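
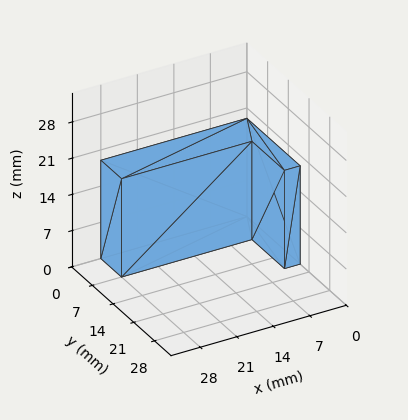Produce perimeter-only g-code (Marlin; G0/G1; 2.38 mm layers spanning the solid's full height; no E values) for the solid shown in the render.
Reading the render: the shape is an L-shaped prism: outer 28 × 18 mm, arm thicknesses ≈ 7 mm (horizontal) and 3 mm (vertical), extruded 19 mm in z (dimensions read to the nearest mm from the axis ticks). For the g-code, the solid's height is divided into equal slices at the stated Δz and each level perimeter traced with G1 moves after a G0 lift.

; perimeter-only toolpath
G21 ; units = mm
G90 ; absolute positioning
G28 ; home
; layer 1
G0 Z2.38
G0 X0.00 Y0.00
G1 X28.00 Y0.00
G1 X28.00 Y7.00
G1 X3.00 Y7.00
G1 X3.00 Y18.00
G1 X0.00 Y18.00
G1 X0.00 Y0.00
; layer 2
G0 Z4.75
G0 X0.00 Y0.00
G1 X28.00 Y0.00
G1 X28.00 Y7.00
G1 X3.00 Y7.00
G1 X3.00 Y18.00
G1 X0.00 Y18.00
G1 X0.00 Y0.00
; layer 3
G0 Z7.12
G0 X0.00 Y0.00
G1 X28.00 Y0.00
G1 X28.00 Y7.00
G1 X3.00 Y7.00
G1 X3.00 Y18.00
G1 X0.00 Y18.00
G1 X0.00 Y0.00
; layer 4
G0 Z9.50
G0 X0.00 Y0.00
G1 X28.00 Y0.00
G1 X28.00 Y7.00
G1 X3.00 Y7.00
G1 X3.00 Y18.00
G1 X0.00 Y18.00
G1 X0.00 Y0.00
; layer 5
G0 Z11.88
G0 X0.00 Y0.00
G1 X28.00 Y0.00
G1 X28.00 Y7.00
G1 X3.00 Y7.00
G1 X3.00 Y18.00
G1 X0.00 Y18.00
G1 X0.00 Y0.00
; layer 6
G0 Z14.25
G0 X0.00 Y0.00
G1 X28.00 Y0.00
G1 X28.00 Y7.00
G1 X3.00 Y7.00
G1 X3.00 Y18.00
G1 X0.00 Y18.00
G1 X0.00 Y0.00
; layer 7
G0 Z16.62
G0 X0.00 Y0.00
G1 X28.00 Y0.00
G1 X28.00 Y7.00
G1 X3.00 Y7.00
G1 X3.00 Y18.00
G1 X0.00 Y18.00
G1 X0.00 Y0.00
; layer 8
G0 Z19.00
G0 X0.00 Y0.00
G1 X28.00 Y0.00
G1 X28.00 Y7.00
G1 X3.00 Y7.00
G1 X3.00 Y18.00
G1 X0.00 Y18.00
G1 X0.00 Y0.00
M2 ; end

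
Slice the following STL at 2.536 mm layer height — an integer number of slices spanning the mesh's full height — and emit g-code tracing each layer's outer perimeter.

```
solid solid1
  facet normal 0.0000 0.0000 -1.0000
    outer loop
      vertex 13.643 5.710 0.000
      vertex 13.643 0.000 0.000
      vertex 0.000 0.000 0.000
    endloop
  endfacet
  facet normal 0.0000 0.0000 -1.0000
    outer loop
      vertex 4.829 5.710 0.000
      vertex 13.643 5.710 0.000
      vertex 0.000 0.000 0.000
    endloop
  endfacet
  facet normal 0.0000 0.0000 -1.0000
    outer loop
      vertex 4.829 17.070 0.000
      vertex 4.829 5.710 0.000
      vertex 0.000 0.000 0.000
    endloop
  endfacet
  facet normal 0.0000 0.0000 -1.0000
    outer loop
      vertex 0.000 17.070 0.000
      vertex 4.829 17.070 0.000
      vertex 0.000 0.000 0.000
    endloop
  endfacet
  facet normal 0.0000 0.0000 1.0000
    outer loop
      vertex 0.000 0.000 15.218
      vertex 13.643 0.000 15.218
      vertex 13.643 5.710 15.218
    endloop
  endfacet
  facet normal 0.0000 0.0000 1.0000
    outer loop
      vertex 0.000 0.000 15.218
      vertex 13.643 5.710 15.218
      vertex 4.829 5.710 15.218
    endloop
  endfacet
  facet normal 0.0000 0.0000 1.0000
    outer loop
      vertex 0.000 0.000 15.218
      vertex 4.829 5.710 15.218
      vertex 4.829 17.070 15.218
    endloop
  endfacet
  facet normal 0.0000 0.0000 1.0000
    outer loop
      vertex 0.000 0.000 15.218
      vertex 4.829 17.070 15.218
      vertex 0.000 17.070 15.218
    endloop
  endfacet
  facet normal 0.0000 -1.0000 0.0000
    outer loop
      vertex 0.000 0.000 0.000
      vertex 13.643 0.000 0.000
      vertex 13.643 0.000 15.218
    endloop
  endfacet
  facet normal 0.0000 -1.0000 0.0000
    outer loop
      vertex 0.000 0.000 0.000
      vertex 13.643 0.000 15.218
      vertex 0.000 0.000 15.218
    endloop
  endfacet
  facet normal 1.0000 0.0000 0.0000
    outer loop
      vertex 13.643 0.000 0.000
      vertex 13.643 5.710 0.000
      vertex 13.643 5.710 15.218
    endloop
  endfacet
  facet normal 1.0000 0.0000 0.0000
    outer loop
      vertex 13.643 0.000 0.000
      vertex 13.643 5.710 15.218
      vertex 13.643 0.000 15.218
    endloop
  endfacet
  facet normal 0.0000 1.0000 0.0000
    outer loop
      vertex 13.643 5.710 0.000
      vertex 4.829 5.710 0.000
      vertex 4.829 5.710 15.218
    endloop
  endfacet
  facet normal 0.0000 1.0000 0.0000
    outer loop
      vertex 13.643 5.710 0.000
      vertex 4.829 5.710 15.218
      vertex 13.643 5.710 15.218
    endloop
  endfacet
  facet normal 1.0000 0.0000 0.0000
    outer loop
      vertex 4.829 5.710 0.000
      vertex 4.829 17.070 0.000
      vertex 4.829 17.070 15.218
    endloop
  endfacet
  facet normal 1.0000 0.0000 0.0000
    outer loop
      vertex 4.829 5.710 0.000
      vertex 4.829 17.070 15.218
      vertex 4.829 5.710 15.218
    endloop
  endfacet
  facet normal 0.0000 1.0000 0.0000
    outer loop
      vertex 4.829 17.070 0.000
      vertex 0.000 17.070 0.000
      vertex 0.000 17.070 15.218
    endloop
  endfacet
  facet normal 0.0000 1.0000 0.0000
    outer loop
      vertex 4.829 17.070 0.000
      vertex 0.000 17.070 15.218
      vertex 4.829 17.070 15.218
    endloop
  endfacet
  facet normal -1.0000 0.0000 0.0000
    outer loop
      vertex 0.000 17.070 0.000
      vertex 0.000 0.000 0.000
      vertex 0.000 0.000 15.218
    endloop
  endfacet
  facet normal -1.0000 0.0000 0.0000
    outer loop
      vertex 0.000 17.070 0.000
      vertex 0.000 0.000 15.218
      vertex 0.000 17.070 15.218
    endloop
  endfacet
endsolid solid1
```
; perimeter-only toolpath
G21 ; units = mm
G90 ; absolute positioning
G28 ; home
; layer 1
G0 Z2.536
G0 X0.000 Y0.000
G1 X13.643 Y0.000
G1 X13.643 Y5.710
G1 X4.829 Y5.710
G1 X4.829 Y17.070
G1 X0.000 Y17.070
G1 X0.000 Y0.000
; layer 2
G0 Z5.073
G0 X0.000 Y0.000
G1 X13.643 Y0.000
G1 X13.643 Y5.710
G1 X4.829 Y5.710
G1 X4.829 Y17.070
G1 X0.000 Y17.070
G1 X0.000 Y0.000
; layer 3
G0 Z7.609
G0 X0.000 Y0.000
G1 X13.643 Y0.000
G1 X13.643 Y5.710
G1 X4.829 Y5.710
G1 X4.829 Y17.070
G1 X0.000 Y17.070
G1 X0.000 Y0.000
; layer 4
G0 Z10.145
G0 X0.000 Y0.000
G1 X13.643 Y0.000
G1 X13.643 Y5.710
G1 X4.829 Y5.710
G1 X4.829 Y17.070
G1 X0.000 Y17.070
G1 X0.000 Y0.000
; layer 5
G0 Z12.682
G0 X0.000 Y0.000
G1 X13.643 Y0.000
G1 X13.643 Y5.710
G1 X4.829 Y5.710
G1 X4.829 Y17.070
G1 X0.000 Y17.070
G1 X0.000 Y0.000
; layer 6
G0 Z15.218
G0 X0.000 Y0.000
G1 X13.643 Y0.000
G1 X13.643 Y5.710
G1 X4.829 Y5.710
G1 X4.829 Y17.070
G1 X0.000 Y17.070
G1 X0.000 Y0.000
M2 ; end

The solid is an L-shaped prism: outer 13.6 × 17.1 mm, arm thicknesses ≈ 5.71 mm (horizontal) and 4.83 mm (vertical), extruded 15.2 mm in z. Slicing at Δz = 2.536 mm — 6 equal slices spanning the solid's height, so layer i sits at z = i·h/6 — gives 6 non-empty perimeters. Each is a 6-segment closed polygon; G0 lifts to the layer z and rapids to the start vertex, then G1 traces the edges.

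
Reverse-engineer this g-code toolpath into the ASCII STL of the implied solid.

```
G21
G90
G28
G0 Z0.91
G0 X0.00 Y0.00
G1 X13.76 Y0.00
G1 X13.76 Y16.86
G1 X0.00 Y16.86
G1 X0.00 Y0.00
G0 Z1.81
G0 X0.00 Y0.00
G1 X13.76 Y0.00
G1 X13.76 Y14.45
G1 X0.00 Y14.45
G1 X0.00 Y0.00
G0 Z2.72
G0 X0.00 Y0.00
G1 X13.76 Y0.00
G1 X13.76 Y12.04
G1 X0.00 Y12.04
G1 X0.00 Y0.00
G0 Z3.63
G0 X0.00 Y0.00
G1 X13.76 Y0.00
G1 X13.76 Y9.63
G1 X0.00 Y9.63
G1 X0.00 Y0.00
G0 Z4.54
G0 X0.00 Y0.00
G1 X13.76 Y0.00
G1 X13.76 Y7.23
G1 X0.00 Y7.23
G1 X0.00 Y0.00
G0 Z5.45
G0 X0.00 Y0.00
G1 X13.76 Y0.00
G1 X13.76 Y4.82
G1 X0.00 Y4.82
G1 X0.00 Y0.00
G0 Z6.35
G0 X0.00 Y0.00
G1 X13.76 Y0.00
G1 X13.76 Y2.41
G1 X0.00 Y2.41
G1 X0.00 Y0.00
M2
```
solid part
  facet normal 0.0000 0.0000 -1.0000
    outer loop
      vertex 13.76 19.27 0.00
      vertex 13.76 0.00 0.00
      vertex 0.00 0.00 0.00
    endloop
  endfacet
  facet normal 0.0000 0.0000 -1.0000
    outer loop
      vertex 0.00 19.27 0.00
      vertex 13.76 19.27 0.00
      vertex 0.00 0.00 0.00
    endloop
  endfacet
  facet normal 0.0000 -1.0000 0.0000
    outer loop
      vertex 0.00 0.00 0.00
      vertex 13.76 0.00 0.00
      vertex 13.76 0.00 7.26
    endloop
  endfacet
  facet normal 0.0000 -1.0000 0.0000
    outer loop
      vertex 0.00 0.00 0.00
      vertex 13.76 0.00 7.26
      vertex 0.00 0.00 7.26
    endloop
  endfacet
  facet normal 0.0000 0.3526 0.9358
    outer loop
      vertex 0.00 0.00 7.26
      vertex 13.76 0.00 7.26
      vertex 13.76 19.27 0.00
    endloop
  endfacet
  facet normal 0.0000 0.3526 0.9358
    outer loop
      vertex 0.00 0.00 7.26
      vertex 13.76 19.27 0.00
      vertex 0.00 19.27 0.00
    endloop
  endfacet
  facet normal -1.0000 0.0000 0.0000
    outer loop
      vertex 0.00 0.00 7.26
      vertex 0.00 19.27 0.00
      vertex 0.00 0.00 0.00
    endloop
  endfacet
  facet normal 1.0000 0.0000 0.0000
    outer loop
      vertex 13.76 0.00 0.00
      vertex 13.76 19.27 0.00
      vertex 13.76 0.00 7.26
    endloop
  endfacet
endsolid part

The G0 Z moves step by Δz≈0.91 mm. The G1 loops shrink linearly with z, so the solid tapers from its base footprint up to z≈7.26. Closing with a flat bottom cap and the tapered top and triangulating gives 8 facets — a wedge (ramp): 13.8 × 19.3 mm base, rising to 7.26 mm along the y=0 edge and sloping linearly to z=0 at y=19.3.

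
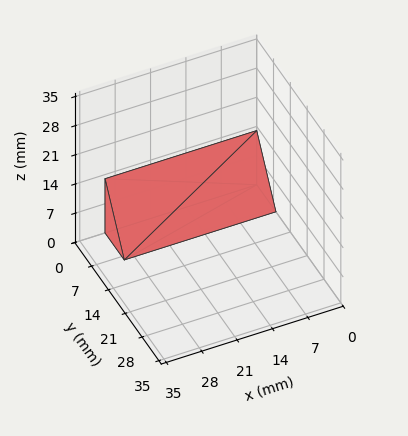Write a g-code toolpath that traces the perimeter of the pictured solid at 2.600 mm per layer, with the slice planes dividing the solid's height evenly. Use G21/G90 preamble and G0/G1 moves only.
Reading the render: the shape is a wedge (ramp): 30 × 8 mm base, rising to 13 mm along the y=0 edge and sloping linearly to z=0 at y=8 (dimensions read to the nearest mm from the axis ticks). For the g-code, the solid's height is divided into equal slices at the stated Δz and each level perimeter traced with G1 moves after a G0 lift.

; perimeter-only toolpath
G21 ; units = mm
G90 ; absolute positioning
G28 ; home
; layer 1
G0 Z2.600
G0 X0.000 Y0.000
G1 X30.000 Y0.000
G1 X30.000 Y6.400
G1 X0.000 Y6.400
G1 X0.000 Y0.000
; layer 2
G0 Z5.200
G0 X0.000 Y0.000
G1 X30.000 Y0.000
G1 X30.000 Y4.800
G1 X0.000 Y4.800
G1 X0.000 Y0.000
; layer 3
G0 Z7.800
G0 X0.000 Y0.000
G1 X30.000 Y0.000
G1 X30.000 Y3.200
G1 X0.000 Y3.200
G1 X0.000 Y0.000
; layer 4
G0 Z10.400
G0 X0.000 Y0.000
G1 X30.000 Y0.000
G1 X30.000 Y1.600
G1 X0.000 Y1.600
G1 X0.000 Y0.000
M2 ; end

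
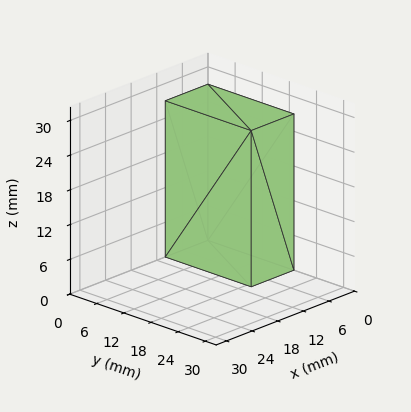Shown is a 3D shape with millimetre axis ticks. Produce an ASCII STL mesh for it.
Reading the render: the shape is a rectangular box, roughly 10 × 19 mm footprint and 27 mm tall (dimensions read to the nearest mm from the axis ticks). For the STL, each face is triangulated and given an outward normal.

solid part
  facet normal 0.0000 0.0000 -1.0000
    outer loop
      vertex 10.000 19.000 0.000
      vertex 10.000 0.000 0.000
      vertex 0.000 0.000 0.000
    endloop
  endfacet
  facet normal 0.0000 0.0000 -1.0000
    outer loop
      vertex 0.000 19.000 0.000
      vertex 10.000 19.000 0.000
      vertex 0.000 0.000 0.000
    endloop
  endfacet
  facet normal 0.0000 0.0000 1.0000
    outer loop
      vertex 0.000 0.000 27.000
      vertex 10.000 0.000 27.000
      vertex 10.000 19.000 27.000
    endloop
  endfacet
  facet normal 0.0000 0.0000 1.0000
    outer loop
      vertex 0.000 0.000 27.000
      vertex 10.000 19.000 27.000
      vertex 0.000 19.000 27.000
    endloop
  endfacet
  facet normal 0.0000 -1.0000 0.0000
    outer loop
      vertex 0.000 0.000 0.000
      vertex 10.000 0.000 0.000
      vertex 10.000 0.000 27.000
    endloop
  endfacet
  facet normal 0.0000 -1.0000 0.0000
    outer loop
      vertex 0.000 0.000 0.000
      vertex 10.000 0.000 27.000
      vertex 0.000 0.000 27.000
    endloop
  endfacet
  facet normal 0.0000 1.0000 0.0000
    outer loop
      vertex 10.000 19.000 27.000
      vertex 10.000 19.000 0.000
      vertex 0.000 19.000 0.000
    endloop
  endfacet
  facet normal 0.0000 1.0000 0.0000
    outer loop
      vertex 0.000 19.000 27.000
      vertex 10.000 19.000 27.000
      vertex 0.000 19.000 0.000
    endloop
  endfacet
  facet normal -1.0000 0.0000 0.0000
    outer loop
      vertex 0.000 19.000 27.000
      vertex 0.000 19.000 0.000
      vertex 0.000 0.000 0.000
    endloop
  endfacet
  facet normal -1.0000 0.0000 0.0000
    outer loop
      vertex 0.000 0.000 27.000
      vertex 0.000 19.000 27.000
      vertex 0.000 0.000 0.000
    endloop
  endfacet
  facet normal 1.0000 0.0000 0.0000
    outer loop
      vertex 10.000 0.000 0.000
      vertex 10.000 19.000 0.000
      vertex 10.000 19.000 27.000
    endloop
  endfacet
  facet normal 1.0000 0.0000 0.0000
    outer loop
      vertex 10.000 0.000 0.000
      vertex 10.000 19.000 27.000
      vertex 10.000 0.000 27.000
    endloop
  endfacet
endsolid part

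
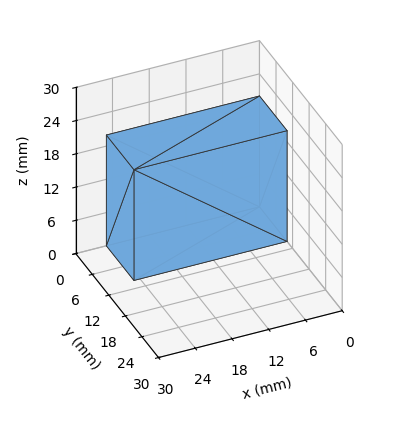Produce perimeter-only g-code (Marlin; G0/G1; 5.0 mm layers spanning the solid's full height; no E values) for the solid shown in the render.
Reading the render: the shape is a rectangular box, roughly 25 × 10 mm footprint and 20 mm tall (dimensions read to the nearest mm from the axis ticks). For the g-code, the solid's height is divided into equal slices at the stated Δz and each level perimeter traced with G1 moves after a G0 lift.

; perimeter-only toolpath
G21 ; units = mm
G90 ; absolute positioning
G28 ; home
; layer 1
G0 Z5.0
G0 X0.0 Y0.0
G1 X25.0 Y0.0
G1 X25.0 Y10.0
G1 X0.0 Y10.0
G1 X0.0 Y0.0
; layer 2
G0 Z10.0
G0 X0.0 Y0.0
G1 X25.0 Y0.0
G1 X25.0 Y10.0
G1 X0.0 Y10.0
G1 X0.0 Y0.0
; layer 3
G0 Z15.0
G0 X0.0 Y0.0
G1 X25.0 Y0.0
G1 X25.0 Y10.0
G1 X0.0 Y10.0
G1 X0.0 Y0.0
; layer 4
G0 Z20.0
G0 X0.0 Y0.0
G1 X25.0 Y0.0
G1 X25.0 Y10.0
G1 X0.0 Y10.0
G1 X0.0 Y0.0
M2 ; end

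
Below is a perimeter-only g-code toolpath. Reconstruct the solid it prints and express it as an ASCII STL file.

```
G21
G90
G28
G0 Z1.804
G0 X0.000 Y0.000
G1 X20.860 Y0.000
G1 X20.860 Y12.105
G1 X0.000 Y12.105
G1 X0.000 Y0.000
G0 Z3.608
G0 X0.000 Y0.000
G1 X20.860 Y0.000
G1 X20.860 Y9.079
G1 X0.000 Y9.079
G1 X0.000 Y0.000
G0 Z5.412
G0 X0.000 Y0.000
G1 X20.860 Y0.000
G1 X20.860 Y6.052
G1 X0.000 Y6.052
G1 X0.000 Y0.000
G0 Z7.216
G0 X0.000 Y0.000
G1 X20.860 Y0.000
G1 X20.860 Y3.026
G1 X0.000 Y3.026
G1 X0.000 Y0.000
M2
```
solid part
  facet normal 0.0000 0.0000 -1.0000
    outer loop
      vertex 20.860 15.131 0.000
      vertex 20.860 0.000 0.000
      vertex 0.000 0.000 0.000
    endloop
  endfacet
  facet normal 0.0000 0.0000 -1.0000
    outer loop
      vertex 0.000 15.131 0.000
      vertex 20.860 15.131 0.000
      vertex 0.000 0.000 0.000
    endloop
  endfacet
  facet normal 0.0000 -1.0000 0.0000
    outer loop
      vertex 0.000 0.000 0.000
      vertex 20.860 0.000 0.000
      vertex 20.860 0.000 9.020
    endloop
  endfacet
  facet normal 0.0000 -1.0000 0.0000
    outer loop
      vertex 0.000 0.000 0.000
      vertex 20.860 0.000 9.020
      vertex 0.000 0.000 9.020
    endloop
  endfacet
  facet normal 0.0000 0.5120 0.8590
    outer loop
      vertex 0.000 0.000 9.020
      vertex 20.860 0.000 9.020
      vertex 20.860 15.131 0.000
    endloop
  endfacet
  facet normal 0.0000 0.5120 0.8590
    outer loop
      vertex 0.000 0.000 9.020
      vertex 20.860 15.131 0.000
      vertex 0.000 15.131 0.000
    endloop
  endfacet
  facet normal -1.0000 0.0000 0.0000
    outer loop
      vertex 0.000 0.000 9.020
      vertex 0.000 15.131 0.000
      vertex 0.000 0.000 0.000
    endloop
  endfacet
  facet normal 1.0000 0.0000 0.0000
    outer loop
      vertex 20.860 0.000 0.000
      vertex 20.860 15.131 0.000
      vertex 20.860 0.000 9.020
    endloop
  endfacet
endsolid part

The G0 Z moves step by Δz≈1.804 mm. The G1 loops shrink linearly with z, so the solid tapers from its base footprint up to z≈9.02. Closing with a flat bottom cap and the tapered top and triangulating gives 8 facets — a wedge (ramp): 20.9 × 15.1 mm base, rising to 9.02 mm along the y=0 edge and sloping linearly to z=0 at y=15.1.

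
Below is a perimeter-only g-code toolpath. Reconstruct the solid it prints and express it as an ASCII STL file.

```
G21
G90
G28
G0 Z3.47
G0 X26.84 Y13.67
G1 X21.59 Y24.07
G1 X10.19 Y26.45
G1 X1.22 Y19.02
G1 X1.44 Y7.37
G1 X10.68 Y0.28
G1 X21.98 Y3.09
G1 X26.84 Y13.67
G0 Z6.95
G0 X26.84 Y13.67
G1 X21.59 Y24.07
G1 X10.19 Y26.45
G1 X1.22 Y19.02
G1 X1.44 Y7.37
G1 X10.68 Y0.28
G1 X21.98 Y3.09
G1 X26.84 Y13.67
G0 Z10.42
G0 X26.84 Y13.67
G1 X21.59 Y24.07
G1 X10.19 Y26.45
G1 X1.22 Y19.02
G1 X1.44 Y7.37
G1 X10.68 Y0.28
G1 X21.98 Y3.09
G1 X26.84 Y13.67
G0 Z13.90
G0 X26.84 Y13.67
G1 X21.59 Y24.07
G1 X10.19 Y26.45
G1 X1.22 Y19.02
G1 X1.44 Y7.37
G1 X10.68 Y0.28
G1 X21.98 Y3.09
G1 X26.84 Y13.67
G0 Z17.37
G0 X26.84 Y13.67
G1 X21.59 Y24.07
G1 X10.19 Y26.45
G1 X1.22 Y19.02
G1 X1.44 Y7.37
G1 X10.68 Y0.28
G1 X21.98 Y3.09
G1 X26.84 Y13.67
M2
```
solid part
  facet normal 0.0000 0.0000 -1.0000
    outer loop
      vertex 10.19 26.45 0.00
      vertex 21.59 24.07 0.00
      vertex 26.84 13.67 0.00
    endloop
  endfacet
  facet normal 0.0000 0.0000 -1.0000
    outer loop
      vertex 1.22 19.02 0.00
      vertex 10.19 26.45 0.00
      vertex 26.84 13.67 0.00
    endloop
  endfacet
  facet normal 0.0000 0.0000 -1.0000
    outer loop
      vertex 1.44 7.37 0.00
      vertex 1.22 19.02 0.00
      vertex 26.84 13.67 0.00
    endloop
  endfacet
  facet normal 0.0000 0.0000 -1.0000
    outer loop
      vertex 10.68 0.28 0.00
      vertex 1.44 7.37 0.00
      vertex 26.84 13.67 0.00
    endloop
  endfacet
  facet normal 0.0000 0.0000 -1.0000
    outer loop
      vertex 21.98 3.09 0.00
      vertex 10.68 0.28 0.00
      vertex 26.84 13.67 0.00
    endloop
  endfacet
  facet normal 0.0000 0.0000 1.0000
    outer loop
      vertex 26.84 13.67 17.37
      vertex 21.59 24.07 17.37
      vertex 10.19 26.45 17.37
    endloop
  endfacet
  facet normal 0.0000 0.0000 1.0000
    outer loop
      vertex 26.84 13.67 17.37
      vertex 10.19 26.45 17.37
      vertex 1.22 19.02 17.37
    endloop
  endfacet
  facet normal 0.0000 0.0000 1.0000
    outer loop
      vertex 26.84 13.67 17.37
      vertex 1.22 19.02 17.37
      vertex 1.44 7.37 17.37
    endloop
  endfacet
  facet normal 0.0000 0.0000 1.0000
    outer loop
      vertex 26.84 13.67 17.37
      vertex 1.44 7.37 17.37
      vertex 10.68 0.28 17.37
    endloop
  endfacet
  facet normal 0.0000 0.0000 1.0000
    outer loop
      vertex 26.84 13.67 17.37
      vertex 10.68 0.28 17.37
      vertex 21.98 3.09 17.37
    endloop
  endfacet
  facet normal 0.8927 0.4506 0.0000
    outer loop
      vertex 26.84 13.67 0.00
      vertex 21.59 24.07 0.00
      vertex 21.59 24.07 17.37
    endloop
  endfacet
  facet normal 0.8927 0.4506 0.0000
    outer loop
      vertex 26.84 13.67 0.00
      vertex 21.59 24.07 17.37
      vertex 26.84 13.67 17.37
    endloop
  endfacet
  facet normal 0.2044 0.9789 0.0000
    outer loop
      vertex 21.59 24.07 0.00
      vertex 10.19 26.45 0.00
      vertex 10.19 26.45 17.37
    endloop
  endfacet
  facet normal 0.2044 0.9789 0.0000
    outer loop
      vertex 21.59 24.07 0.00
      vertex 10.19 26.45 17.37
      vertex 21.59 24.07 17.37
    endloop
  endfacet
  facet normal -0.6379 0.7701 0.0000
    outer loop
      vertex 10.19 26.45 0.00
      vertex 1.22 19.02 0.00
      vertex 1.22 19.02 17.37
    endloop
  endfacet
  facet normal -0.6379 0.7701 0.0000
    outer loop
      vertex 10.19 26.45 0.00
      vertex 1.22 19.02 17.37
      vertex 10.19 26.45 17.37
    endloop
  endfacet
  facet normal -0.9998 -0.0189 0.0000
    outer loop
      vertex 1.22 19.02 0.00
      vertex 1.44 7.37 0.00
      vertex 1.44 7.37 17.37
    endloop
  endfacet
  facet normal -0.9998 -0.0189 0.0000
    outer loop
      vertex 1.22 19.02 0.00
      vertex 1.44 7.37 17.37
      vertex 1.22 19.02 17.37
    endloop
  endfacet
  facet normal -0.6088 -0.7934 0.0000
    outer loop
      vertex 1.44 7.37 0.00
      vertex 10.68 0.28 0.00
      vertex 10.68 0.28 17.37
    endloop
  endfacet
  facet normal -0.6088 -0.7934 0.0000
    outer loop
      vertex 1.44 7.37 0.00
      vertex 10.68 0.28 17.37
      vertex 1.44 7.37 17.37
    endloop
  endfacet
  facet normal 0.2413 -0.9704 0.0000
    outer loop
      vertex 10.68 0.28 0.00
      vertex 21.98 3.09 0.00
      vertex 21.98 3.09 17.37
    endloop
  endfacet
  facet normal 0.2413 -0.9704 0.0000
    outer loop
      vertex 10.68 0.28 0.00
      vertex 21.98 3.09 17.37
      vertex 10.68 0.28 17.37
    endloop
  endfacet
  facet normal 0.9087 -0.4174 0.0000
    outer loop
      vertex 21.98 3.09 0.00
      vertex 26.84 13.67 0.00
      vertex 26.84 13.67 17.37
    endloop
  endfacet
  facet normal 0.9087 -0.4174 0.0000
    outer loop
      vertex 21.98 3.09 0.00
      vertex 26.84 13.67 17.37
      vertex 21.98 3.09 17.37
    endloop
  endfacet
endsolid part

The G0 Z moves step by Δz≈3.47 mm. Every layer's G1 loop is the same polygon, so the solid is a straight extrusion of it from z=0 to z≈17.4. Closing with flat bottom and top caps and triangulating gives 24 facets — a regular 7-sided prism (a cylinder approximated with 7 flat sides), circumscribed radius ≈ 13.4 mm, height ≈ 17.4 mm.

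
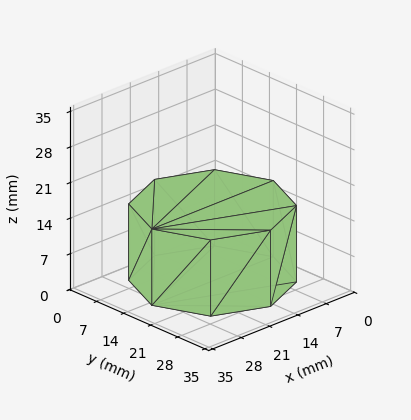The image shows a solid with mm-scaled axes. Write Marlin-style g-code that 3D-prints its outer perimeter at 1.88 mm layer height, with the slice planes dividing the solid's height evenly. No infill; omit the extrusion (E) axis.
Reading the render: the shape is a regular 8-sided prism (a cylinder approximated with 8 flat sides), circumscribed radius ≈ 15 mm, height ≈ 15 mm (dimensions read to the nearest mm from the axis ticks). For the g-code, the solid's height is divided into equal slices at the stated Δz and each level perimeter traced with G1 moves after a G0 lift.

; perimeter-only toolpath
G21 ; units = mm
G90 ; absolute positioning
G28 ; home
; layer 1
G0 Z1.88
G0 X30.00 Y15.00
G1 X25.61 Y25.61
G1 X15.00 Y30.00
G1 X4.39 Y25.61
G1 X0.00 Y15.00
G1 X4.39 Y4.39
G1 X15.00 Y0.00
G1 X25.61 Y4.39
G1 X30.00 Y15.00
; layer 2
G0 Z3.75
G0 X30.00 Y15.00
G1 X25.61 Y25.61
G1 X15.00 Y30.00
G1 X4.39 Y25.61
G1 X0.00 Y15.00
G1 X4.39 Y4.39
G1 X15.00 Y0.00
G1 X25.61 Y4.39
G1 X30.00 Y15.00
; layer 3
G0 Z5.62
G0 X30.00 Y15.00
G1 X25.61 Y25.61
G1 X15.00 Y30.00
G1 X4.39 Y25.61
G1 X0.00 Y15.00
G1 X4.39 Y4.39
G1 X15.00 Y0.00
G1 X25.61 Y4.39
G1 X30.00 Y15.00
; layer 4
G0 Z7.50
G0 X30.00 Y15.00
G1 X25.61 Y25.61
G1 X15.00 Y30.00
G1 X4.39 Y25.61
G1 X0.00 Y15.00
G1 X4.39 Y4.39
G1 X15.00 Y0.00
G1 X25.61 Y4.39
G1 X30.00 Y15.00
; layer 5
G0 Z9.38
G0 X30.00 Y15.00
G1 X25.61 Y25.61
G1 X15.00 Y30.00
G1 X4.39 Y25.61
G1 X0.00 Y15.00
G1 X4.39 Y4.39
G1 X15.00 Y0.00
G1 X25.61 Y4.39
G1 X30.00 Y15.00
; layer 6
G0 Z11.25
G0 X30.00 Y15.00
G1 X25.61 Y25.61
G1 X15.00 Y30.00
G1 X4.39 Y25.61
G1 X0.00 Y15.00
G1 X4.39 Y4.39
G1 X15.00 Y0.00
G1 X25.61 Y4.39
G1 X30.00 Y15.00
; layer 7
G0 Z13.12
G0 X30.00 Y15.00
G1 X25.61 Y25.61
G1 X15.00 Y30.00
G1 X4.39 Y25.61
G1 X0.00 Y15.00
G1 X4.39 Y4.39
G1 X15.00 Y0.00
G1 X25.61 Y4.39
G1 X30.00 Y15.00
; layer 8
G0 Z15.00
G0 X30.00 Y15.00
G1 X25.61 Y25.61
G1 X15.00 Y30.00
G1 X4.39 Y25.61
G1 X0.00 Y15.00
G1 X4.39 Y4.39
G1 X15.00 Y0.00
G1 X25.61 Y4.39
G1 X30.00 Y15.00
M2 ; end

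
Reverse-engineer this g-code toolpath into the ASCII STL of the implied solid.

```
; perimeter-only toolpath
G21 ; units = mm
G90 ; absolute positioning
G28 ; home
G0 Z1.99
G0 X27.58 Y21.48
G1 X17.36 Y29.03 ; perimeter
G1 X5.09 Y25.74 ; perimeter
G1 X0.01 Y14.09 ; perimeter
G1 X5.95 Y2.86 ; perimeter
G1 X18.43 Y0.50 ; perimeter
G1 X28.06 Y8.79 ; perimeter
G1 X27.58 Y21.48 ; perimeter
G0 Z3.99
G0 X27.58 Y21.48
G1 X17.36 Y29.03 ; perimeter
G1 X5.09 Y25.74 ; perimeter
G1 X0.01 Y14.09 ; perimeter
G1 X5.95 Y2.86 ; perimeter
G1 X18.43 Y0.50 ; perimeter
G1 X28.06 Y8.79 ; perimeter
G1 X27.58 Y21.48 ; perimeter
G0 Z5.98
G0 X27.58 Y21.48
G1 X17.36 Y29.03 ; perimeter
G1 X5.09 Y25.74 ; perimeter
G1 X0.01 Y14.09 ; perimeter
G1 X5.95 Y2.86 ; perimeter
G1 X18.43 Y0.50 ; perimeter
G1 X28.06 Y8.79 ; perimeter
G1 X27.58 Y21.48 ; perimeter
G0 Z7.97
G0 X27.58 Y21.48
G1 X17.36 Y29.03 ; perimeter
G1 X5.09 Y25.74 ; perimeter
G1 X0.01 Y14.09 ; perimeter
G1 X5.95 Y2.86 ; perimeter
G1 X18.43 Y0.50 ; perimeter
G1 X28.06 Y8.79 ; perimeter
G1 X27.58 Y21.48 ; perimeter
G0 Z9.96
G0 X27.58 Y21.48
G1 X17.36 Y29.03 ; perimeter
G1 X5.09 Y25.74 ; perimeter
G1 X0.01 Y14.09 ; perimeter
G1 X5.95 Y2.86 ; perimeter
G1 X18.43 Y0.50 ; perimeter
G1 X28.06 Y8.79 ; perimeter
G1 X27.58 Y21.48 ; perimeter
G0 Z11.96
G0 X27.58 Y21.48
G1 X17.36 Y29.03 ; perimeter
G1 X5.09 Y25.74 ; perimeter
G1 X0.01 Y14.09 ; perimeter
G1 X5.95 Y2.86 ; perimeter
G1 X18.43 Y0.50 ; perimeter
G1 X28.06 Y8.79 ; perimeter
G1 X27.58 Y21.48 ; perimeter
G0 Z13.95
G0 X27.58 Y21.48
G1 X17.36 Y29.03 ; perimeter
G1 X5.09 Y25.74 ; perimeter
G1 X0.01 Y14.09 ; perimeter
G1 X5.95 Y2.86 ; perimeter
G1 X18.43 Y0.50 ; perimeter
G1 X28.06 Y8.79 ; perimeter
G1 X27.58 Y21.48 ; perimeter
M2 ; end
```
solid part
  facet normal 0.0000 0.0000 -1.0000
    outer loop
      vertex 5.09 25.74 0.00
      vertex 17.36 29.03 0.00
      vertex 27.58 21.48 0.00
    endloop
  endfacet
  facet normal 0.0000 0.0000 -1.0000
    outer loop
      vertex 0.01 14.09 0.00
      vertex 5.09 25.74 0.00
      vertex 27.58 21.48 0.00
    endloop
  endfacet
  facet normal 0.0000 0.0000 -1.0000
    outer loop
      vertex 5.95 2.86 0.00
      vertex 0.01 14.09 0.00
      vertex 27.58 21.48 0.00
    endloop
  endfacet
  facet normal 0.0000 0.0000 -1.0000
    outer loop
      vertex 18.43 0.50 0.00
      vertex 5.95 2.86 0.00
      vertex 27.58 21.48 0.00
    endloop
  endfacet
  facet normal 0.0000 0.0000 -1.0000
    outer loop
      vertex 28.06 8.79 0.00
      vertex 18.43 0.50 0.00
      vertex 27.58 21.48 0.00
    endloop
  endfacet
  facet normal 0.0000 0.0000 1.0000
    outer loop
      vertex 27.58 21.48 13.95
      vertex 17.36 29.03 13.95
      vertex 5.09 25.74 13.95
    endloop
  endfacet
  facet normal 0.0000 0.0000 1.0000
    outer loop
      vertex 27.58 21.48 13.95
      vertex 5.09 25.74 13.95
      vertex 0.01 14.09 13.95
    endloop
  endfacet
  facet normal 0.0000 0.0000 1.0000
    outer loop
      vertex 27.58 21.48 13.95
      vertex 0.01 14.09 13.95
      vertex 5.95 2.86 13.95
    endloop
  endfacet
  facet normal 0.0000 0.0000 1.0000
    outer loop
      vertex 27.58 21.48 13.95
      vertex 5.95 2.86 13.95
      vertex 18.43 0.50 13.95
    endloop
  endfacet
  facet normal 0.0000 0.0000 1.0000
    outer loop
      vertex 27.58 21.48 13.95
      vertex 18.43 0.50 13.95
      vertex 28.06 8.79 13.95
    endloop
  endfacet
  facet normal 0.5942 0.8043 0.0000
    outer loop
      vertex 27.58 21.48 0.00
      vertex 17.36 29.03 0.00
      vertex 17.36 29.03 13.95
    endloop
  endfacet
  facet normal 0.5942 0.8043 0.0000
    outer loop
      vertex 27.58 21.48 0.00
      vertex 17.36 29.03 13.95
      vertex 27.58 21.48 13.95
    endloop
  endfacet
  facet normal -0.2590 0.9659 0.0000
    outer loop
      vertex 17.36 29.03 0.00
      vertex 5.09 25.74 0.00
      vertex 5.09 25.74 13.95
    endloop
  endfacet
  facet normal -0.2590 0.9659 0.0000
    outer loop
      vertex 17.36 29.03 0.00
      vertex 5.09 25.74 13.95
      vertex 17.36 29.03 13.95
    endloop
  endfacet
  facet normal -0.9166 0.3997 0.0000
    outer loop
      vertex 5.09 25.74 0.00
      vertex 0.01 14.09 0.00
      vertex 0.01 14.09 13.95
    endloop
  endfacet
  facet normal -0.9166 0.3997 0.0000
    outer loop
      vertex 5.09 25.74 0.00
      vertex 0.01 14.09 13.95
      vertex 5.09 25.74 13.95
    endloop
  endfacet
  facet normal -0.8840 -0.4676 0.0000
    outer loop
      vertex 0.01 14.09 0.00
      vertex 5.95 2.86 0.00
      vertex 5.95 2.86 13.95
    endloop
  endfacet
  facet normal -0.8840 -0.4676 0.0000
    outer loop
      vertex 0.01 14.09 0.00
      vertex 5.95 2.86 13.95
      vertex 0.01 14.09 13.95
    endloop
  endfacet
  facet normal -0.1858 -0.9826 0.0000
    outer loop
      vertex 5.95 2.86 0.00
      vertex 18.43 0.50 0.00
      vertex 18.43 0.50 13.95
    endloop
  endfacet
  facet normal -0.1858 -0.9826 0.0000
    outer loop
      vertex 5.95 2.86 0.00
      vertex 18.43 0.50 13.95
      vertex 5.95 2.86 13.95
    endloop
  endfacet
  facet normal 0.6524 -0.7579 0.0000
    outer loop
      vertex 18.43 0.50 0.00
      vertex 28.06 8.79 0.00
      vertex 28.06 8.79 13.95
    endloop
  endfacet
  facet normal 0.6524 -0.7579 0.0000
    outer loop
      vertex 18.43 0.50 0.00
      vertex 28.06 8.79 13.95
      vertex 18.43 0.50 13.95
    endloop
  endfacet
  facet normal 0.9993 0.0378 0.0000
    outer loop
      vertex 28.06 8.79 0.00
      vertex 27.58 21.48 0.00
      vertex 27.58 21.48 13.95
    endloop
  endfacet
  facet normal 0.9993 0.0378 0.0000
    outer loop
      vertex 28.06 8.79 0.00
      vertex 27.58 21.48 13.95
      vertex 28.06 8.79 13.95
    endloop
  endfacet
endsolid part

The G0 Z moves step by Δz≈1.99 mm. Every layer's G1 loop is the same polygon, so the solid is a straight extrusion of it from z=0 to z≈13.9. Closing with flat bottom and top caps and triangulating gives 24 facets — a regular 7-sided prism (a cylinder approximated with 7 flat sides), circumscribed radius ≈ 14.6 mm, height ≈ 13.9 mm.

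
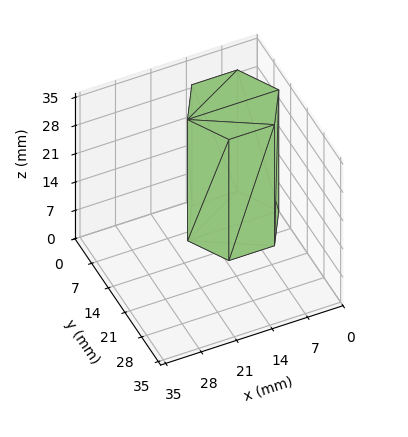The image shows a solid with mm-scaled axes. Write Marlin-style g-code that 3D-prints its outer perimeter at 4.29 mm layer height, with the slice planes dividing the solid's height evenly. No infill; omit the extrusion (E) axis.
Reading the render: the shape is a regular 6-sided prism (a cylinder approximated with 6 flat sides), circumscribed radius ≈ 9 mm, height ≈ 30 mm (dimensions read to the nearest mm from the axis ticks). For the g-code, the solid's height is divided into equal slices at the stated Δz and each level perimeter traced with G1 moves after a G0 lift.

; perimeter-only toolpath
G21 ; units = mm
G90 ; absolute positioning
G28 ; home
; layer 1
G0 Z4.29
G0 X18.00 Y9.00
G1 X13.50 Y16.79
G1 X4.50 Y16.79
G1 X0.00 Y9.00
G1 X4.50 Y1.21
G1 X13.50 Y1.21
G1 X18.00 Y9.00
; layer 2
G0 Z8.57
G0 X18.00 Y9.00
G1 X13.50 Y16.79
G1 X4.50 Y16.79
G1 X0.00 Y9.00
G1 X4.50 Y1.21
G1 X13.50 Y1.21
G1 X18.00 Y9.00
; layer 3
G0 Z12.86
G0 X18.00 Y9.00
G1 X13.50 Y16.79
G1 X4.50 Y16.79
G1 X0.00 Y9.00
G1 X4.50 Y1.21
G1 X13.50 Y1.21
G1 X18.00 Y9.00
; layer 4
G0 Z17.14
G0 X18.00 Y9.00
G1 X13.50 Y16.79
G1 X4.50 Y16.79
G1 X0.00 Y9.00
G1 X4.50 Y1.21
G1 X13.50 Y1.21
G1 X18.00 Y9.00
; layer 5
G0 Z21.43
G0 X18.00 Y9.00
G1 X13.50 Y16.79
G1 X4.50 Y16.79
G1 X0.00 Y9.00
G1 X4.50 Y1.21
G1 X13.50 Y1.21
G1 X18.00 Y9.00
; layer 6
G0 Z25.71
G0 X18.00 Y9.00
G1 X13.50 Y16.79
G1 X4.50 Y16.79
G1 X0.00 Y9.00
G1 X4.50 Y1.21
G1 X13.50 Y1.21
G1 X18.00 Y9.00
; layer 7
G0 Z30.00
G0 X18.00 Y9.00
G1 X13.50 Y16.79
G1 X4.50 Y16.79
G1 X0.00 Y9.00
G1 X4.50 Y1.21
G1 X13.50 Y1.21
G1 X18.00 Y9.00
M2 ; end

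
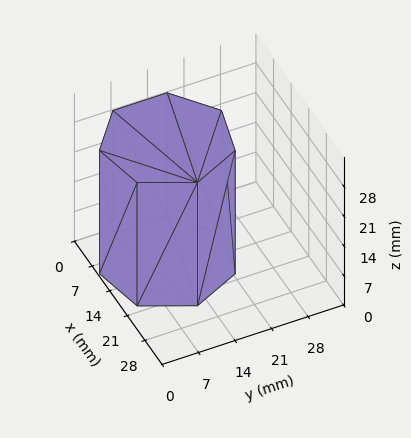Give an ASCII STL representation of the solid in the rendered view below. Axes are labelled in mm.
Reading the render: the shape is a regular 7-sided prism (a cylinder approximated with 7 flat sides), circumscribed radius ≈ 12 mm, height ≈ 29 mm (dimensions read to the nearest mm from the axis ticks). For the STL, each face is triangulated and given an outward normal.

solid part
  facet normal 0.0000 0.0000 -1.0000
    outer loop
      vertex 9.3 23.7 0.0
      vertex 19.5 21.4 0.0
      vertex 24.0 12.0 0.0
    endloop
  endfacet
  facet normal 0.0000 0.0000 -1.0000
    outer loop
      vertex 1.2 17.2 0.0
      vertex 9.3 23.7 0.0
      vertex 24.0 12.0 0.0
    endloop
  endfacet
  facet normal 0.0000 0.0000 -1.0000
    outer loop
      vertex 1.2 6.8 0.0
      vertex 1.2 17.2 0.0
      vertex 24.0 12.0 0.0
    endloop
  endfacet
  facet normal 0.0000 0.0000 -1.0000
    outer loop
      vertex 9.3 0.3 0.0
      vertex 1.2 6.8 0.0
      vertex 24.0 12.0 0.0
    endloop
  endfacet
  facet normal 0.0000 0.0000 -1.0000
    outer loop
      vertex 19.5 2.6 0.0
      vertex 9.3 0.3 0.0
      vertex 24.0 12.0 0.0
    endloop
  endfacet
  facet normal 0.0000 0.0000 1.0000
    outer loop
      vertex 24.0 12.0 29.0
      vertex 19.5 21.4 29.0
      vertex 9.3 23.7 29.0
    endloop
  endfacet
  facet normal 0.0000 0.0000 1.0000
    outer loop
      vertex 24.0 12.0 29.0
      vertex 9.3 23.7 29.0
      vertex 1.2 17.2 29.0
    endloop
  endfacet
  facet normal 0.0000 0.0000 1.0000
    outer loop
      vertex 24.0 12.0 29.0
      vertex 1.2 17.2 29.0
      vertex 1.2 6.8 29.0
    endloop
  endfacet
  facet normal 0.0000 0.0000 1.0000
    outer loop
      vertex 24.0 12.0 29.0
      vertex 1.2 6.8 29.0
      vertex 9.3 0.3 29.0
    endloop
  endfacet
  facet normal 0.0000 0.0000 1.0000
    outer loop
      vertex 24.0 12.0 29.0
      vertex 9.3 0.3 29.0
      vertex 19.5 2.6 29.0
    endloop
  endfacet
  facet normal 0.9020 0.4318 0.0000
    outer loop
      vertex 24.0 12.0 0.0
      vertex 19.5 21.4 0.0
      vertex 19.5 21.4 29.0
    endloop
  endfacet
  facet normal 0.9020 0.4318 0.0000
    outer loop
      vertex 24.0 12.0 0.0
      vertex 19.5 21.4 29.0
      vertex 24.0 12.0 29.0
    endloop
  endfacet
  facet normal 0.2200 0.9755 0.0000
    outer loop
      vertex 19.5 21.4 0.0
      vertex 9.3 23.7 0.0
      vertex 9.3 23.7 29.0
    endloop
  endfacet
  facet normal 0.2200 0.9755 0.0000
    outer loop
      vertex 19.5 21.4 0.0
      vertex 9.3 23.7 29.0
      vertex 19.5 21.4 29.0
    endloop
  endfacet
  facet normal -0.6259 0.7799 0.0000
    outer loop
      vertex 9.3 23.7 0.0
      vertex 1.2 17.2 0.0
      vertex 1.2 17.2 29.0
    endloop
  endfacet
  facet normal -0.6259 0.7799 0.0000
    outer loop
      vertex 9.3 23.7 0.0
      vertex 1.2 17.2 29.0
      vertex 9.3 23.7 29.0
    endloop
  endfacet
  facet normal -1.0000 0.0000 0.0000
    outer loop
      vertex 1.2 17.2 0.0
      vertex 1.2 6.8 0.0
      vertex 1.2 6.8 29.0
    endloop
  endfacet
  facet normal -1.0000 0.0000 0.0000
    outer loop
      vertex 1.2 17.2 0.0
      vertex 1.2 6.8 29.0
      vertex 1.2 17.2 29.0
    endloop
  endfacet
  facet normal -0.6259 -0.7799 0.0000
    outer loop
      vertex 1.2 6.8 0.0
      vertex 9.3 0.3 0.0
      vertex 9.3 0.3 29.0
    endloop
  endfacet
  facet normal -0.6259 -0.7799 0.0000
    outer loop
      vertex 1.2 6.8 0.0
      vertex 9.3 0.3 29.0
      vertex 1.2 6.8 29.0
    endloop
  endfacet
  facet normal 0.2200 -0.9755 0.0000
    outer loop
      vertex 9.3 0.3 0.0
      vertex 19.5 2.6 0.0
      vertex 19.5 2.6 29.0
    endloop
  endfacet
  facet normal 0.2200 -0.9755 0.0000
    outer loop
      vertex 9.3 0.3 0.0
      vertex 19.5 2.6 29.0
      vertex 9.3 0.3 29.0
    endloop
  endfacet
  facet normal 0.9020 -0.4318 0.0000
    outer loop
      vertex 19.5 2.6 0.0
      vertex 24.0 12.0 0.0
      vertex 24.0 12.0 29.0
    endloop
  endfacet
  facet normal 0.9020 -0.4318 0.0000
    outer loop
      vertex 19.5 2.6 0.0
      vertex 24.0 12.0 29.0
      vertex 19.5 2.6 29.0
    endloop
  endfacet
endsolid part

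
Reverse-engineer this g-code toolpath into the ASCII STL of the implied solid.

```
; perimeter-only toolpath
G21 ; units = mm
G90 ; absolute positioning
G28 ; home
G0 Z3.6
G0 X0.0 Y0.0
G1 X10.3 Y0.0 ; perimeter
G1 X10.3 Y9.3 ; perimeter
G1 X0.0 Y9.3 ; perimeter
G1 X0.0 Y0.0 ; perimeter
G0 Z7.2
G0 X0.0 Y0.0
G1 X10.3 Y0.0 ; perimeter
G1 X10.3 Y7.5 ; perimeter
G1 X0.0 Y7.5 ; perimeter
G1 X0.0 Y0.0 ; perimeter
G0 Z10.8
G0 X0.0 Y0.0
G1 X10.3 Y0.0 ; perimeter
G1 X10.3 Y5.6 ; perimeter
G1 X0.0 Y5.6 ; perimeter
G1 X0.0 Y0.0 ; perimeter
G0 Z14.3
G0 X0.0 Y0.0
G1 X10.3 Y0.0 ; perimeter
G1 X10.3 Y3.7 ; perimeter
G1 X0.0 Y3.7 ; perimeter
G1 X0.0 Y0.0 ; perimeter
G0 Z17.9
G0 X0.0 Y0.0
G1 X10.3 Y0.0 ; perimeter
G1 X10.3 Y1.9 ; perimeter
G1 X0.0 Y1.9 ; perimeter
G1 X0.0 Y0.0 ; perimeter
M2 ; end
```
solid part
  facet normal 0.0000 0.0000 -1.0000
    outer loop
      vertex 10.3 11.2 0.0
      vertex 10.3 0.0 0.0
      vertex 0.0 0.0 0.0
    endloop
  endfacet
  facet normal 0.0000 0.0000 -1.0000
    outer loop
      vertex 0.0 11.2 0.0
      vertex 10.3 11.2 0.0
      vertex 0.0 0.0 0.0
    endloop
  endfacet
  facet normal 0.0000 -1.0000 0.0000
    outer loop
      vertex 0.0 0.0 0.0
      vertex 10.3 0.0 0.0
      vertex 10.3 0.0 21.5
    endloop
  endfacet
  facet normal 0.0000 -1.0000 0.0000
    outer loop
      vertex 0.0 0.0 0.0
      vertex 10.3 0.0 21.5
      vertex 0.0 0.0 21.5
    endloop
  endfacet
  facet normal 0.0000 0.8869 0.4620
    outer loop
      vertex 0.0 0.0 21.5
      vertex 10.3 0.0 21.5
      vertex 10.3 11.2 0.0
    endloop
  endfacet
  facet normal 0.0000 0.8869 0.4620
    outer loop
      vertex 0.0 0.0 21.5
      vertex 10.3 11.2 0.0
      vertex 0.0 11.2 0.0
    endloop
  endfacet
  facet normal -1.0000 0.0000 0.0000
    outer loop
      vertex 0.0 0.0 21.5
      vertex 0.0 11.2 0.0
      vertex 0.0 0.0 0.0
    endloop
  endfacet
  facet normal 1.0000 0.0000 0.0000
    outer loop
      vertex 10.3 0.0 0.0
      vertex 10.3 11.2 0.0
      vertex 10.3 0.0 21.5
    endloop
  endfacet
endsolid part

The G0 Z moves step by Δz≈3.6 mm. The G1 loops shrink linearly with z, so the solid tapers from its base footprint up to z≈21.5. Closing with a flat bottom cap and the tapered top and triangulating gives 8 facets — a wedge (ramp): 10.3 × 11.2 mm base, rising to 21.5 mm along the y=0 edge and sloping linearly to z=0 at y=11.2.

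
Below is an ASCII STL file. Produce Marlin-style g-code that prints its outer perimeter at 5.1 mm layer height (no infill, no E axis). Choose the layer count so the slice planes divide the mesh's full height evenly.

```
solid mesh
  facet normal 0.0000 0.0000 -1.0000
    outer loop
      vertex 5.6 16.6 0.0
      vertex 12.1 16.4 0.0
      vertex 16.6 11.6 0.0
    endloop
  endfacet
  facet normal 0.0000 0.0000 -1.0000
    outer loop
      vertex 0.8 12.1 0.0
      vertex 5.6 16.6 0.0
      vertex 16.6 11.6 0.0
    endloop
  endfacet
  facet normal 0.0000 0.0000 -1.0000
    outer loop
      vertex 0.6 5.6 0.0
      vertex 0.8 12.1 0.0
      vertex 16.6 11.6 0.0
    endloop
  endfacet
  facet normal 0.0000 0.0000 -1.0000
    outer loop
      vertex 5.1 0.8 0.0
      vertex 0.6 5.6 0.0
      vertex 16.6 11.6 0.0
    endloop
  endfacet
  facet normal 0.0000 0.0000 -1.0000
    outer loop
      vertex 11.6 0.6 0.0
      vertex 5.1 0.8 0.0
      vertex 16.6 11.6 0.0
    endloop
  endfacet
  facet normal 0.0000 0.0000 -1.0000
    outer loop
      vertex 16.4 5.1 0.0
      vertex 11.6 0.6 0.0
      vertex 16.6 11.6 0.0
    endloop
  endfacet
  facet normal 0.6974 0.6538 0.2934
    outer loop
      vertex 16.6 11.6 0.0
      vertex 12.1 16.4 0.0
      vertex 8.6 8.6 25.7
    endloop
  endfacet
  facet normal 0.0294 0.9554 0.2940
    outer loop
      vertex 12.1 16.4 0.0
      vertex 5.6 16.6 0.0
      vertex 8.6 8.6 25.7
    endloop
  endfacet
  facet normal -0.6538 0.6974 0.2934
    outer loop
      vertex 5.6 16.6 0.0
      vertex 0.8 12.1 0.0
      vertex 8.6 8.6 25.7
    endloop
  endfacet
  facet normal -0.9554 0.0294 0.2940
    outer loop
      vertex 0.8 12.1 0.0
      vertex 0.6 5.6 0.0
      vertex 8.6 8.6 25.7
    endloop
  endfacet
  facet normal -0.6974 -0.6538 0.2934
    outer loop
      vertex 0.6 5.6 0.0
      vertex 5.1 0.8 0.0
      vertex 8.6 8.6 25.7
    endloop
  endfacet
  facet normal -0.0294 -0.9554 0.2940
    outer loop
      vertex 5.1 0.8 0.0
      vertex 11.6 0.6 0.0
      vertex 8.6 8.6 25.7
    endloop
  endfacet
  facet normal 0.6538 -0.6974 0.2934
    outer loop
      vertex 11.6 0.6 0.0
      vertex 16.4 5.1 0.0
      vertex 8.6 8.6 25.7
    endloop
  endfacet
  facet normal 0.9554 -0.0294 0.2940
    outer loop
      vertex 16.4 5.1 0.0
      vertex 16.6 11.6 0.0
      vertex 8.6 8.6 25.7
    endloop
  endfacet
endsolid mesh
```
; perimeter-only toolpath
G21 ; units = mm
G90 ; absolute positioning
G28 ; home
; layer 1
G0 Z5.1
G0 X15.0 Y11.0
G1 X11.4 Y14.8
G1 X6.2 Y15.0
G1 X2.4 Y11.4
G1 X2.2 Y6.2
G1 X5.8 Y2.4
G1 X11.0 Y2.2
G1 X14.8 Y5.8
G1 X15.0 Y11.0
; layer 2
G0 Z10.3
G0 X13.4 Y10.4
G1 X10.7 Y13.3
G1 X6.8 Y13.4
G1 X3.9 Y10.7
G1 X3.8 Y6.8
G1 X6.5 Y3.9
G1 X10.4 Y3.8
G1 X13.3 Y6.5
G1 X13.4 Y10.4
; layer 3
G0 Z15.4
G0 X11.8 Y9.8
G1 X10.0 Y11.7
G1 X7.4 Y11.8
G1 X5.5 Y10.0
G1 X5.4 Y7.4
G1 X7.2 Y5.5
G1 X9.8 Y5.4
G1 X11.7 Y7.2
G1 X11.8 Y9.8
; layer 4
G0 Z20.6
G0 X10.2 Y9.2
G1 X9.3 Y10.2
G1 X8.0 Y10.2
G1 X7.0 Y9.3
G1 X7.0 Y8.0
G1 X7.9 Y7.0
G1 X9.2 Y7.0
G1 X10.2 Y7.9
G1 X10.2 Y9.2
M2 ; end

The solid is a regular 8-sided pyramid, base circumscribed radius ≈ 8.6 mm, apex at z ≈ 25.7 mm. Slicing at Δz = 5.1 mm — 5 equal slices spanning the solid's height, so layer i sits at z = i·h/5 — gives 4 non-empty perimeters. Each is a 8-segment closed polygon; G0 lifts to the layer z and rapids to the start vertex, then G1 traces the edges. The cross-section shrinks linearly with z (the slice at the apex is degenerate and omitted).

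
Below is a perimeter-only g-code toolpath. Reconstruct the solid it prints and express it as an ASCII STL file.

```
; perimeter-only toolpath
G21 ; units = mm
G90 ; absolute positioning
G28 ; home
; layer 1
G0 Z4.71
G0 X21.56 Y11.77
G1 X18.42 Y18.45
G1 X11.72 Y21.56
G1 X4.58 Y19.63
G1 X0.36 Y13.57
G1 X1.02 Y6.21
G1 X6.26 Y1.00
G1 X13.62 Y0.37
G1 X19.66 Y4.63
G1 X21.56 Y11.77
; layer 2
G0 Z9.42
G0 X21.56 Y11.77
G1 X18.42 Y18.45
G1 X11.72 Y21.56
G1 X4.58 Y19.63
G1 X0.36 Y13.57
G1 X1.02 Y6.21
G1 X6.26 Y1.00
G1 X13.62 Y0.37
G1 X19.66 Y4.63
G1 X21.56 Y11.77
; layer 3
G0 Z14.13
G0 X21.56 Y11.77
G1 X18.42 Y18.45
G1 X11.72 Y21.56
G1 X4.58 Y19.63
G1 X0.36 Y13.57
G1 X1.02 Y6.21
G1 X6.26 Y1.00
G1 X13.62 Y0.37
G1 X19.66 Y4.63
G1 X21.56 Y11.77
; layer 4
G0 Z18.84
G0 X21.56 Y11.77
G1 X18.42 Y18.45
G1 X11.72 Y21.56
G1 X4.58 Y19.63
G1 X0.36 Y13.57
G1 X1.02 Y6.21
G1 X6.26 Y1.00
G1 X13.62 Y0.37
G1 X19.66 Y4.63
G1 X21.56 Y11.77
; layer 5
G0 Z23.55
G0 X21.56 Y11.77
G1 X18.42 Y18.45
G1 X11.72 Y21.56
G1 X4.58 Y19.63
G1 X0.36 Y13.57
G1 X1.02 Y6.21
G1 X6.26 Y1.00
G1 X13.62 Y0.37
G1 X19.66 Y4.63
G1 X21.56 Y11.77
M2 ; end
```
solid part
  facet normal 0.0000 0.0000 -1.0000
    outer loop
      vertex 11.72 21.56 0.00
      vertex 18.42 18.45 0.00
      vertex 21.56 11.77 0.00
    endloop
  endfacet
  facet normal 0.0000 0.0000 -1.0000
    outer loop
      vertex 4.58 19.63 0.00
      vertex 11.72 21.56 0.00
      vertex 21.56 11.77 0.00
    endloop
  endfacet
  facet normal 0.0000 0.0000 -1.0000
    outer loop
      vertex 0.36 13.57 0.00
      vertex 4.58 19.63 0.00
      vertex 21.56 11.77 0.00
    endloop
  endfacet
  facet normal 0.0000 0.0000 -1.0000
    outer loop
      vertex 1.02 6.21 0.00
      vertex 0.36 13.57 0.00
      vertex 21.56 11.77 0.00
    endloop
  endfacet
  facet normal 0.0000 0.0000 -1.0000
    outer loop
      vertex 6.26 1.00 0.00
      vertex 1.02 6.21 0.00
      vertex 21.56 11.77 0.00
    endloop
  endfacet
  facet normal 0.0000 0.0000 -1.0000
    outer loop
      vertex 13.62 0.37 0.00
      vertex 6.26 1.00 0.00
      vertex 21.56 11.77 0.00
    endloop
  endfacet
  facet normal 0.0000 0.0000 -1.0000
    outer loop
      vertex 19.66 4.63 0.00
      vertex 13.62 0.37 0.00
      vertex 21.56 11.77 0.00
    endloop
  endfacet
  facet normal 0.0000 0.0000 1.0000
    outer loop
      vertex 21.56 11.77 23.55
      vertex 18.42 18.45 23.55
      vertex 11.72 21.56 23.55
    endloop
  endfacet
  facet normal 0.0000 0.0000 1.0000
    outer loop
      vertex 21.56 11.77 23.55
      vertex 11.72 21.56 23.55
      vertex 4.58 19.63 23.55
    endloop
  endfacet
  facet normal 0.0000 0.0000 1.0000
    outer loop
      vertex 21.56 11.77 23.55
      vertex 4.58 19.63 23.55
      vertex 0.36 13.57 23.55
    endloop
  endfacet
  facet normal 0.0000 0.0000 1.0000
    outer loop
      vertex 21.56 11.77 23.55
      vertex 0.36 13.57 23.55
      vertex 1.02 6.21 23.55
    endloop
  endfacet
  facet normal 0.0000 0.0000 1.0000
    outer loop
      vertex 21.56 11.77 23.55
      vertex 1.02 6.21 23.55
      vertex 6.26 1.00 23.55
    endloop
  endfacet
  facet normal 0.0000 0.0000 1.0000
    outer loop
      vertex 21.56 11.77 23.55
      vertex 6.26 1.00 23.55
      vertex 13.62 0.37 23.55
    endloop
  endfacet
  facet normal 0.0000 0.0000 1.0000
    outer loop
      vertex 21.56 11.77 23.55
      vertex 13.62 0.37 23.55
      vertex 19.66 4.63 23.55
    endloop
  endfacet
  facet normal 0.9050 0.4254 0.0000
    outer loop
      vertex 21.56 11.77 0.00
      vertex 18.42 18.45 0.00
      vertex 18.42 18.45 23.55
    endloop
  endfacet
  facet normal 0.9050 0.4254 0.0000
    outer loop
      vertex 21.56 11.77 0.00
      vertex 18.42 18.45 23.55
      vertex 21.56 11.77 23.55
    endloop
  endfacet
  facet normal 0.4210 0.9070 0.0000
    outer loop
      vertex 18.42 18.45 0.00
      vertex 11.72 21.56 0.00
      vertex 11.72 21.56 23.55
    endloop
  endfacet
  facet normal 0.4210 0.9070 0.0000
    outer loop
      vertex 18.42 18.45 0.00
      vertex 11.72 21.56 23.55
      vertex 18.42 18.45 23.55
    endloop
  endfacet
  facet normal -0.2609 0.9654 0.0000
    outer loop
      vertex 11.72 21.56 0.00
      vertex 4.58 19.63 0.00
      vertex 4.58 19.63 23.55
    endloop
  endfacet
  facet normal -0.2609 0.9654 0.0000
    outer loop
      vertex 11.72 21.56 0.00
      vertex 4.58 19.63 23.55
      vertex 11.72 21.56 23.55
    endloop
  endfacet
  facet normal -0.8206 0.5715 0.0000
    outer loop
      vertex 4.58 19.63 0.00
      vertex 0.36 13.57 0.00
      vertex 0.36 13.57 23.55
    endloop
  endfacet
  facet normal -0.8206 0.5715 0.0000
    outer loop
      vertex 4.58 19.63 0.00
      vertex 0.36 13.57 23.55
      vertex 4.58 19.63 23.55
    endloop
  endfacet
  facet normal -0.9960 -0.0893 0.0000
    outer loop
      vertex 0.36 13.57 0.00
      vertex 1.02 6.21 0.00
      vertex 1.02 6.21 23.55
    endloop
  endfacet
  facet normal -0.9960 -0.0893 0.0000
    outer loop
      vertex 0.36 13.57 0.00
      vertex 1.02 6.21 23.55
      vertex 0.36 13.57 23.55
    endloop
  endfacet
  facet normal -0.7051 -0.7091 0.0000
    outer loop
      vertex 1.02 6.21 0.00
      vertex 6.26 1.00 0.00
      vertex 6.26 1.00 23.55
    endloop
  endfacet
  facet normal -0.7051 -0.7091 0.0000
    outer loop
      vertex 1.02 6.21 0.00
      vertex 6.26 1.00 23.55
      vertex 1.02 6.21 23.55
    endloop
  endfacet
  facet normal -0.0853 -0.9964 0.0000
    outer loop
      vertex 6.26 1.00 0.00
      vertex 13.62 0.37 0.00
      vertex 13.62 0.37 23.55
    endloop
  endfacet
  facet normal -0.0853 -0.9964 0.0000
    outer loop
      vertex 6.26 1.00 0.00
      vertex 13.62 0.37 23.55
      vertex 6.26 1.00 23.55
    endloop
  endfacet
  facet normal 0.5764 -0.8172 0.0000
    outer loop
      vertex 13.62 0.37 0.00
      vertex 19.66 4.63 0.00
      vertex 19.66 4.63 23.55
    endloop
  endfacet
  facet normal 0.5764 -0.8172 0.0000
    outer loop
      vertex 13.62 0.37 0.00
      vertex 19.66 4.63 23.55
      vertex 13.62 0.37 23.55
    endloop
  endfacet
  facet normal 0.9664 -0.2572 0.0000
    outer loop
      vertex 19.66 4.63 0.00
      vertex 21.56 11.77 0.00
      vertex 21.56 11.77 23.55
    endloop
  endfacet
  facet normal 0.9664 -0.2572 0.0000
    outer loop
      vertex 19.66 4.63 0.00
      vertex 21.56 11.77 23.55
      vertex 19.66 4.63 23.55
    endloop
  endfacet
endsolid part

The G0 Z moves step by Δz≈4.71 mm. Every layer's G1 loop is the same polygon, so the solid is a straight extrusion of it from z=0 to z≈23.6. Closing with flat bottom and top caps and triangulating gives 32 facets — a regular 9-sided prism (a cylinder approximated with 9 flat sides), circumscribed radius ≈ 10.8 mm, height ≈ 23.6 mm.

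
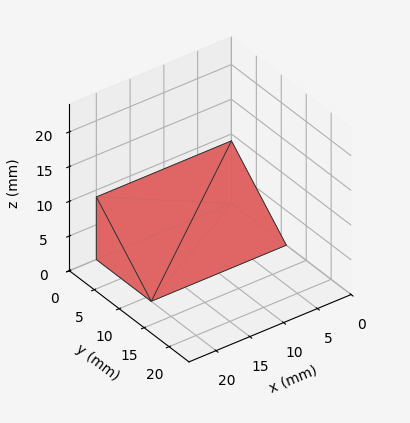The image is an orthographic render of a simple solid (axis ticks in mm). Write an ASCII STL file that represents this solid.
Reading the render: the shape is a wedge (ramp): 20 × 11 mm base, rising to 9 mm along the y=0 edge and sloping linearly to z=0 at y=11 (dimensions read to the nearest mm from the axis ticks). For the STL, each face is triangulated and given an outward normal.

solid part
  facet normal 0.0000 0.0000 -1.0000
    outer loop
      vertex 20.0 11.0 0.0
      vertex 20.0 0.0 0.0
      vertex 0.0 0.0 0.0
    endloop
  endfacet
  facet normal 0.0000 0.0000 -1.0000
    outer loop
      vertex 0.0 11.0 0.0
      vertex 20.0 11.0 0.0
      vertex 0.0 0.0 0.0
    endloop
  endfacet
  facet normal 0.0000 -1.0000 0.0000
    outer loop
      vertex 0.0 0.0 0.0
      vertex 20.0 0.0 0.0
      vertex 20.0 0.0 9.0
    endloop
  endfacet
  facet normal 0.0000 -1.0000 0.0000
    outer loop
      vertex 0.0 0.0 0.0
      vertex 20.0 0.0 9.0
      vertex 0.0 0.0 9.0
    endloop
  endfacet
  facet normal 0.0000 0.6332 0.7740
    outer loop
      vertex 0.0 0.0 9.0
      vertex 20.0 0.0 9.0
      vertex 20.0 11.0 0.0
    endloop
  endfacet
  facet normal 0.0000 0.6332 0.7740
    outer loop
      vertex 0.0 0.0 9.0
      vertex 20.0 11.0 0.0
      vertex 0.0 11.0 0.0
    endloop
  endfacet
  facet normal -1.0000 0.0000 0.0000
    outer loop
      vertex 0.0 0.0 9.0
      vertex 0.0 11.0 0.0
      vertex 0.0 0.0 0.0
    endloop
  endfacet
  facet normal 1.0000 0.0000 0.0000
    outer loop
      vertex 20.0 0.0 0.0
      vertex 20.0 11.0 0.0
      vertex 20.0 0.0 9.0
    endloop
  endfacet
endsolid part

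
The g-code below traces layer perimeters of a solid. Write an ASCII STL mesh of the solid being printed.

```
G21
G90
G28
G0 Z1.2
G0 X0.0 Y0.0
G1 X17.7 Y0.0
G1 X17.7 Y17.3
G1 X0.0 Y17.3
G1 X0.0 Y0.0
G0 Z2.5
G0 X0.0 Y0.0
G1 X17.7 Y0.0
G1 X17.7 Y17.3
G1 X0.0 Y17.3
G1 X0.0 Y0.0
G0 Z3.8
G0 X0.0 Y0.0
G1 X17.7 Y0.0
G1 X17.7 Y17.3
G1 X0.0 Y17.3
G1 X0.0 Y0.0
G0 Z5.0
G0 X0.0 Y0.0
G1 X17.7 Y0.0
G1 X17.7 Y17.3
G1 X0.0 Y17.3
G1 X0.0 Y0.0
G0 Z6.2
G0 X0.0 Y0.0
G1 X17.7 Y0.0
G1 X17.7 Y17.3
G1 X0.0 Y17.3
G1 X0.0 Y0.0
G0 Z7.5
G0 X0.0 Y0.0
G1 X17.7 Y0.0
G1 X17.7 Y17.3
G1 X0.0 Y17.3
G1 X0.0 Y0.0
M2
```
solid part
  facet normal 0.0000 0.0000 -1.0000
    outer loop
      vertex 17.7 17.3 0.0
      vertex 17.7 0.0 0.0
      vertex 0.0 0.0 0.0
    endloop
  endfacet
  facet normal 0.0000 0.0000 -1.0000
    outer loop
      vertex 0.0 17.3 0.0
      vertex 17.7 17.3 0.0
      vertex 0.0 0.0 0.0
    endloop
  endfacet
  facet normal 0.0000 0.0000 1.0000
    outer loop
      vertex 0.0 0.0 7.5
      vertex 17.7 0.0 7.5
      vertex 17.7 17.3 7.5
    endloop
  endfacet
  facet normal 0.0000 0.0000 1.0000
    outer loop
      vertex 0.0 0.0 7.5
      vertex 17.7 17.3 7.5
      vertex 0.0 17.3 7.5
    endloop
  endfacet
  facet normal 0.0000 -1.0000 0.0000
    outer loop
      vertex 0.0 0.0 0.0
      vertex 17.7 0.0 0.0
      vertex 17.7 0.0 7.5
    endloop
  endfacet
  facet normal 0.0000 -1.0000 0.0000
    outer loop
      vertex 0.0 0.0 0.0
      vertex 17.7 0.0 7.5
      vertex 0.0 0.0 7.5
    endloop
  endfacet
  facet normal 0.0000 1.0000 0.0000
    outer loop
      vertex 17.7 17.3 7.5
      vertex 17.7 17.3 0.0
      vertex 0.0 17.3 0.0
    endloop
  endfacet
  facet normal 0.0000 1.0000 0.0000
    outer loop
      vertex 0.0 17.3 7.5
      vertex 17.7 17.3 7.5
      vertex 0.0 17.3 0.0
    endloop
  endfacet
  facet normal -1.0000 0.0000 0.0000
    outer loop
      vertex 0.0 17.3 7.5
      vertex 0.0 17.3 0.0
      vertex 0.0 0.0 0.0
    endloop
  endfacet
  facet normal -1.0000 0.0000 0.0000
    outer loop
      vertex 0.0 0.0 7.5
      vertex 0.0 17.3 7.5
      vertex 0.0 0.0 0.0
    endloop
  endfacet
  facet normal 1.0000 0.0000 0.0000
    outer loop
      vertex 17.7 0.0 0.0
      vertex 17.7 17.3 0.0
      vertex 17.7 17.3 7.5
    endloop
  endfacet
  facet normal 1.0000 0.0000 0.0000
    outer loop
      vertex 17.7 0.0 0.0
      vertex 17.7 17.3 7.5
      vertex 17.7 0.0 7.5
    endloop
  endfacet
endsolid part

The G0 Z moves step by Δz≈1.2 mm. Every layer's G1 loop is the same polygon, so the solid is a straight extrusion of it from z=0 to z≈7.5. Closing with flat bottom and top caps and triangulating gives 12 facets — a rectangular box, roughly 17.7 × 17.3 mm footprint and 7.5 mm tall.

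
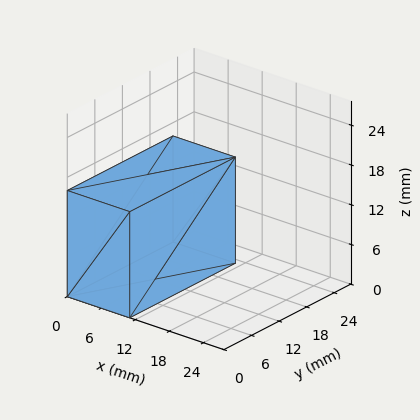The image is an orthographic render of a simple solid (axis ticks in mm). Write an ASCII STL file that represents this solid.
Reading the render: the shape is a rectangular box, roughly 11 × 23 mm footprint and 16 mm tall (dimensions read to the nearest mm from the axis ticks). For the STL, each face is triangulated and given an outward normal.

solid part
  facet normal 0.0000 0.0000 -1.0000
    outer loop
      vertex 11.0 23.0 0.0
      vertex 11.0 0.0 0.0
      vertex 0.0 0.0 0.0
    endloop
  endfacet
  facet normal 0.0000 0.0000 -1.0000
    outer loop
      vertex 0.0 23.0 0.0
      vertex 11.0 23.0 0.0
      vertex 0.0 0.0 0.0
    endloop
  endfacet
  facet normal 0.0000 0.0000 1.0000
    outer loop
      vertex 0.0 0.0 16.0
      vertex 11.0 0.0 16.0
      vertex 11.0 23.0 16.0
    endloop
  endfacet
  facet normal 0.0000 0.0000 1.0000
    outer loop
      vertex 0.0 0.0 16.0
      vertex 11.0 23.0 16.0
      vertex 0.0 23.0 16.0
    endloop
  endfacet
  facet normal 0.0000 -1.0000 0.0000
    outer loop
      vertex 0.0 0.0 0.0
      vertex 11.0 0.0 0.0
      vertex 11.0 0.0 16.0
    endloop
  endfacet
  facet normal 0.0000 -1.0000 0.0000
    outer loop
      vertex 0.0 0.0 0.0
      vertex 11.0 0.0 16.0
      vertex 0.0 0.0 16.0
    endloop
  endfacet
  facet normal 0.0000 1.0000 0.0000
    outer loop
      vertex 11.0 23.0 16.0
      vertex 11.0 23.0 0.0
      vertex 0.0 23.0 0.0
    endloop
  endfacet
  facet normal 0.0000 1.0000 0.0000
    outer loop
      vertex 0.0 23.0 16.0
      vertex 11.0 23.0 16.0
      vertex 0.0 23.0 0.0
    endloop
  endfacet
  facet normal -1.0000 0.0000 0.0000
    outer loop
      vertex 0.0 23.0 16.0
      vertex 0.0 23.0 0.0
      vertex 0.0 0.0 0.0
    endloop
  endfacet
  facet normal -1.0000 0.0000 0.0000
    outer loop
      vertex 0.0 0.0 16.0
      vertex 0.0 23.0 16.0
      vertex 0.0 0.0 0.0
    endloop
  endfacet
  facet normal 1.0000 0.0000 0.0000
    outer loop
      vertex 11.0 0.0 0.0
      vertex 11.0 23.0 0.0
      vertex 11.0 23.0 16.0
    endloop
  endfacet
  facet normal 1.0000 0.0000 0.0000
    outer loop
      vertex 11.0 0.0 0.0
      vertex 11.0 23.0 16.0
      vertex 11.0 0.0 16.0
    endloop
  endfacet
endsolid part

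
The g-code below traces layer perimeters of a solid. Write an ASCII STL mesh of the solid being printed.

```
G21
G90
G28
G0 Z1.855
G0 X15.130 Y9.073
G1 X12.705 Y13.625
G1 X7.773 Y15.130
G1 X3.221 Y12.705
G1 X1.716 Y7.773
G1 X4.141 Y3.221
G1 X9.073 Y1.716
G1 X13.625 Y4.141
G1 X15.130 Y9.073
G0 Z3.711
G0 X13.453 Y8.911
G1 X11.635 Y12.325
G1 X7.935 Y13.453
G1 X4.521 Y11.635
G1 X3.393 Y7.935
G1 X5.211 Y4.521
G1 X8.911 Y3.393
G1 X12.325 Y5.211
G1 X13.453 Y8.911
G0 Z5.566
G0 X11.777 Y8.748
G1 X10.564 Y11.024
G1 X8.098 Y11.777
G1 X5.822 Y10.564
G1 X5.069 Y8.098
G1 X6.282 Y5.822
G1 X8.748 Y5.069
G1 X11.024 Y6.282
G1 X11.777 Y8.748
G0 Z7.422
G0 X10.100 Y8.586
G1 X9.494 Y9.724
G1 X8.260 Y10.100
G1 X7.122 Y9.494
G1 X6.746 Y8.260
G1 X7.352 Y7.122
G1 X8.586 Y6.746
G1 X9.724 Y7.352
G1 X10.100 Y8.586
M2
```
solid part
  facet normal 0.0000 0.0000 -1.0000
    outer loop
      vertex 7.610 16.807 0.000
      vertex 13.776 14.926 0.000
      vertex 16.807 9.236 0.000
    endloop
  endfacet
  facet normal 0.0000 0.0000 -1.0000
    outer loop
      vertex 1.920 13.776 0.000
      vertex 7.610 16.807 0.000
      vertex 16.807 9.236 0.000
    endloop
  endfacet
  facet normal 0.0000 0.0000 -1.0000
    outer loop
      vertex 0.039 7.610 0.000
      vertex 1.920 13.776 0.000
      vertex 16.807 9.236 0.000
    endloop
  endfacet
  facet normal 0.0000 0.0000 -1.0000
    outer loop
      vertex 3.070 1.920 0.000
      vertex 0.039 7.610 0.000
      vertex 16.807 9.236 0.000
    endloop
  endfacet
  facet normal 0.0000 0.0000 -1.0000
    outer loop
      vertex 9.236 0.039 0.000
      vertex 3.070 1.920 0.000
      vertex 16.807 9.236 0.000
    endloop
  endfacet
  facet normal 0.0000 0.0000 -1.0000
    outer loop
      vertex 14.926 3.070 0.000
      vertex 9.236 0.039 0.000
      vertex 16.807 9.236 0.000
    endloop
  endfacet
  facet normal 0.6762 0.3602 0.6427
    outer loop
      vertex 16.807 9.236 0.000
      vertex 13.776 14.926 0.000
      vertex 8.423 8.423 9.277
    endloop
  endfacet
  facet normal 0.2235 0.7328 0.6427
    outer loop
      vertex 13.776 14.926 0.000
      vertex 7.610 16.807 0.000
      vertex 8.423 8.423 9.277
    endloop
  endfacet
  facet normal -0.3602 0.6762 0.6427
    outer loop
      vertex 7.610 16.807 0.000
      vertex 1.920 13.776 0.000
      vertex 8.423 8.423 9.277
    endloop
  endfacet
  facet normal -0.7328 0.2235 0.6427
    outer loop
      vertex 1.920 13.776 0.000
      vertex 0.039 7.610 0.000
      vertex 8.423 8.423 9.277
    endloop
  endfacet
  facet normal -0.6762 -0.3602 0.6427
    outer loop
      vertex 0.039 7.610 0.000
      vertex 3.070 1.920 0.000
      vertex 8.423 8.423 9.277
    endloop
  endfacet
  facet normal -0.2235 -0.7328 0.6427
    outer loop
      vertex 3.070 1.920 0.000
      vertex 9.236 0.039 0.000
      vertex 8.423 8.423 9.277
    endloop
  endfacet
  facet normal 0.3602 -0.6762 0.6427
    outer loop
      vertex 9.236 0.039 0.000
      vertex 14.926 3.070 0.000
      vertex 8.423 8.423 9.277
    endloop
  endfacet
  facet normal 0.7328 -0.2235 0.6427
    outer loop
      vertex 14.926 3.070 0.000
      vertex 16.807 9.236 0.000
      vertex 8.423 8.423 9.277
    endloop
  endfacet
endsolid part

The G0 Z moves step by Δz≈1.855 mm. The G1 loops shrink linearly with z, so the solid tapers from its base footprint up to z≈9.28. Closing with a flat bottom cap and the tapered top and triangulating gives 14 facets — a regular 8-sided pyramid, base circumscribed radius ≈ 8.42 mm, apex at z ≈ 9.28 mm.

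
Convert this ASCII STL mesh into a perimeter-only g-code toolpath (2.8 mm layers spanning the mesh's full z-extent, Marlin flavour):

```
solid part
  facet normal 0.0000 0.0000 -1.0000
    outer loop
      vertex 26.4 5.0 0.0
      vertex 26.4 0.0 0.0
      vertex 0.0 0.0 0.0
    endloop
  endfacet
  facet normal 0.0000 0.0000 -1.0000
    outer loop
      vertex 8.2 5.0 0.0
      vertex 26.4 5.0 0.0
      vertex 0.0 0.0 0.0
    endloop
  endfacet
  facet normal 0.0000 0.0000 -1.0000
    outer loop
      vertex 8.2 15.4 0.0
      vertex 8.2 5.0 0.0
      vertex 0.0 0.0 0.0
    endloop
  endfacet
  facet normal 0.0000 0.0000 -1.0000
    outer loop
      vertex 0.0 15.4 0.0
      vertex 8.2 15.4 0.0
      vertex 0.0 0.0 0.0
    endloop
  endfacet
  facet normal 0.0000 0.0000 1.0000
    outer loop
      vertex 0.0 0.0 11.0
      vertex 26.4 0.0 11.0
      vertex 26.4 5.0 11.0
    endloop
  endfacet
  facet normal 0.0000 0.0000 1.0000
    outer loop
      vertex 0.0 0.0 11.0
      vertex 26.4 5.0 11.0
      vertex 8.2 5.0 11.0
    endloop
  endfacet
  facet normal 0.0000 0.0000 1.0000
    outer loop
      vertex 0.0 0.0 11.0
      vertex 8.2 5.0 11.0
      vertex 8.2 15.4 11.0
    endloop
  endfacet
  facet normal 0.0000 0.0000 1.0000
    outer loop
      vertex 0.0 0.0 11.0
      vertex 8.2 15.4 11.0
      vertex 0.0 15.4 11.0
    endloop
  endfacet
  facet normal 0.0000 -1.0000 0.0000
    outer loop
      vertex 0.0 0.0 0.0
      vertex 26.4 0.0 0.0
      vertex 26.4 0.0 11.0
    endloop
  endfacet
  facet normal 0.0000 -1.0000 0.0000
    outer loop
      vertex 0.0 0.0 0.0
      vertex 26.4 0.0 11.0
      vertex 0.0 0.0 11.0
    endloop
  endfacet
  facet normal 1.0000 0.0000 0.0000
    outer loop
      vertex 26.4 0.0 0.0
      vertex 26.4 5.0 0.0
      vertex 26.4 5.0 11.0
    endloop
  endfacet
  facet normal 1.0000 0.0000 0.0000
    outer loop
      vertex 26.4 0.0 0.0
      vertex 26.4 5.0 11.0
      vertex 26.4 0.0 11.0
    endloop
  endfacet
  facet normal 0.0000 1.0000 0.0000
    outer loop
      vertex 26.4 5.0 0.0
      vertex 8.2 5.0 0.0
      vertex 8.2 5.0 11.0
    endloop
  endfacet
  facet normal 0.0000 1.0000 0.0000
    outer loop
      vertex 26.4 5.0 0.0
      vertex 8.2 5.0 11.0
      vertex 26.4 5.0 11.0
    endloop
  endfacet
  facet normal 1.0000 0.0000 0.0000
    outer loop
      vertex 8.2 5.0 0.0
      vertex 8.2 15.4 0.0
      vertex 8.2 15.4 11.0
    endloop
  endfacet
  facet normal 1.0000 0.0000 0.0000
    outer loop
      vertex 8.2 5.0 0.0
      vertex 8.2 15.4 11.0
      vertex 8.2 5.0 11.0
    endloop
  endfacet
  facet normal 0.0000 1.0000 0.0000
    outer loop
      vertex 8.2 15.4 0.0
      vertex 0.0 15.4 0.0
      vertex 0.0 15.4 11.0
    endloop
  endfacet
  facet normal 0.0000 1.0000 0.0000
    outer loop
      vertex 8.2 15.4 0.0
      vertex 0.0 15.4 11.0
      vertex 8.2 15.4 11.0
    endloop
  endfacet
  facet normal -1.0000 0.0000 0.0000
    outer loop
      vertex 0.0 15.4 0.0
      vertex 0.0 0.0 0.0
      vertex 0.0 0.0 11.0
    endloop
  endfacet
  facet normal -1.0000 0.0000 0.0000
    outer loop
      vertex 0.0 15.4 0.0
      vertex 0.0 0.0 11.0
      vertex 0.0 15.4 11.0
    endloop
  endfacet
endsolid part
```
; perimeter-only toolpath
G21 ; units = mm
G90 ; absolute positioning
G28 ; home
; layer 1
G0 Z2.8
G0 X0.0 Y0.0
G1 X26.4 Y0.0
G1 X26.4 Y5.0
G1 X8.2 Y5.0
G1 X8.2 Y15.4
G1 X0.0 Y15.4
G1 X0.0 Y0.0
; layer 2
G0 Z5.5
G0 X0.0 Y0.0
G1 X26.4 Y0.0
G1 X26.4 Y5.0
G1 X8.2 Y5.0
G1 X8.2 Y15.4
G1 X0.0 Y15.4
G1 X0.0 Y0.0
; layer 3
G0 Z8.2
G0 X0.0 Y0.0
G1 X26.4 Y0.0
G1 X26.4 Y5.0
G1 X8.2 Y5.0
G1 X8.2 Y15.4
G1 X0.0 Y15.4
G1 X0.0 Y0.0
; layer 4
G0 Z11.0
G0 X0.0 Y0.0
G1 X26.4 Y0.0
G1 X26.4 Y5.0
G1 X8.2 Y5.0
G1 X8.2 Y15.4
G1 X0.0 Y15.4
G1 X0.0 Y0.0
M2 ; end

The solid is an L-shaped prism: outer 26.4 × 15.4 mm, arm thicknesses ≈ 5 mm (horizontal) and 8.2 mm (vertical), extruded 11 mm in z. Slicing at Δz = 2.8 mm — 4 equal slices spanning the solid's height, so layer i sits at z = i·h/4 — gives 4 non-empty perimeters. Each is a 6-segment closed polygon; G0 lifts to the layer z and rapids to the start vertex, then G1 traces the edges.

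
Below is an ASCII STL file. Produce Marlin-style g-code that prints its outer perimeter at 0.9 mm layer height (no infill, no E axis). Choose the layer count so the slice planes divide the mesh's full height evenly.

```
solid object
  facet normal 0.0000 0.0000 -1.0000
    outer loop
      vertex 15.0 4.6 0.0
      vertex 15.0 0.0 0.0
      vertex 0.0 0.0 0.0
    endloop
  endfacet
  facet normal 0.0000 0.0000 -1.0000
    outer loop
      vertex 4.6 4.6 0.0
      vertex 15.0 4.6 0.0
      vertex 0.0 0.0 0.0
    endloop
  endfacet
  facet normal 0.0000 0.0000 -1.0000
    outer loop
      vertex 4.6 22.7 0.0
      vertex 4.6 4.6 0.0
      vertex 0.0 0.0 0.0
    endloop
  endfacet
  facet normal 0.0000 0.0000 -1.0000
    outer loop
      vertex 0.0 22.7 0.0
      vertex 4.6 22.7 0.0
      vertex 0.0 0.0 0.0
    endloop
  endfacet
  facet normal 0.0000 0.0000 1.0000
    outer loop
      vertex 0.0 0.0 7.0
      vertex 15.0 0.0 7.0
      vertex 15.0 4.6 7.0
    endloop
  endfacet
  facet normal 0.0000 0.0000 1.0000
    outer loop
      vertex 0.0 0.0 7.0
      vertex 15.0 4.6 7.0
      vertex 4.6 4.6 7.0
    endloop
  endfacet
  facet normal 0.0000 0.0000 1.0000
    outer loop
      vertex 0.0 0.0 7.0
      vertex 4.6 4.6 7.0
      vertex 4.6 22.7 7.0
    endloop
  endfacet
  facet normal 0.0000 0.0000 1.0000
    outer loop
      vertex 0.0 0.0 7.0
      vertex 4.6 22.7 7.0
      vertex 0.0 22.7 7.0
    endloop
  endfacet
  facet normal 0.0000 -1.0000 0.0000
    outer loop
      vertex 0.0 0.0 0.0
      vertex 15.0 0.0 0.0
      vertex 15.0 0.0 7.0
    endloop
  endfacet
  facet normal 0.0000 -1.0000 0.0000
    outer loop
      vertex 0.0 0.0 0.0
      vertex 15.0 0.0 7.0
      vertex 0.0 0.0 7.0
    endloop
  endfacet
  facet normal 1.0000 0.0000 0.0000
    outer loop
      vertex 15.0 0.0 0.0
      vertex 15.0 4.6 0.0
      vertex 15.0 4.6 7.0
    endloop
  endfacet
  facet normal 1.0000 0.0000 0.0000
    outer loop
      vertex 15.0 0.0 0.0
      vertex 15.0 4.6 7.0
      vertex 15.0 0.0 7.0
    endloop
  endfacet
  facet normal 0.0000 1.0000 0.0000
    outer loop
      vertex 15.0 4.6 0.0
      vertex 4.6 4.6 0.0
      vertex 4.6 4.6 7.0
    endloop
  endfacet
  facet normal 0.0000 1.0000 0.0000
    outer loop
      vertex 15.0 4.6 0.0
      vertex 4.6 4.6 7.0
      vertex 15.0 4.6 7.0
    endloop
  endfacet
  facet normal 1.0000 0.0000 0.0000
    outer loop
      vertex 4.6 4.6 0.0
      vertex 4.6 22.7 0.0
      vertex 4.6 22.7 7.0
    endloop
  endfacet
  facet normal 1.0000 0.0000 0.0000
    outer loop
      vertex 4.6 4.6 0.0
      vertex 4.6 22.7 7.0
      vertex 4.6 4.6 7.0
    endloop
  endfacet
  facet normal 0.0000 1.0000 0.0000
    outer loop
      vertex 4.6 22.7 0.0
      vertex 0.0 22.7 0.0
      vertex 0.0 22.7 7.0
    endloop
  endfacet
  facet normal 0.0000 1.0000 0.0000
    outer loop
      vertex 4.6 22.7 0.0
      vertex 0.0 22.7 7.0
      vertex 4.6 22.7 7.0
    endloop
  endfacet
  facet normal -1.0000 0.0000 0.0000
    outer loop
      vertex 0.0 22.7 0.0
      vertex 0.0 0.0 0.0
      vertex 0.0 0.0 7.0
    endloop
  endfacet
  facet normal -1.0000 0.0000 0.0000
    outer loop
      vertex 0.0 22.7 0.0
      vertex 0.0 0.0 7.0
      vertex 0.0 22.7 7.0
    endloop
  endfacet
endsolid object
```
; perimeter-only toolpath
G21 ; units = mm
G90 ; absolute positioning
G28 ; home
; layer 1
G0 Z0.9
G0 X0.0 Y0.0
G1 X15.0 Y0.0
G1 X15.0 Y4.6
G1 X4.6 Y4.6
G1 X4.6 Y22.7
G1 X0.0 Y22.7
G1 X0.0 Y0.0
; layer 2
G0 Z1.8
G0 X0.0 Y0.0
G1 X15.0 Y0.0
G1 X15.0 Y4.6
G1 X4.6 Y4.6
G1 X4.6 Y22.7
G1 X0.0 Y22.7
G1 X0.0 Y0.0
; layer 3
G0 Z2.6
G0 X0.0 Y0.0
G1 X15.0 Y0.0
G1 X15.0 Y4.6
G1 X4.6 Y4.6
G1 X4.6 Y22.7
G1 X0.0 Y22.7
G1 X0.0 Y0.0
; layer 4
G0 Z3.5
G0 X0.0 Y0.0
G1 X15.0 Y0.0
G1 X15.0 Y4.6
G1 X4.6 Y4.6
G1 X4.6 Y22.7
G1 X0.0 Y22.7
G1 X0.0 Y0.0
; layer 5
G0 Z4.4
G0 X0.0 Y0.0
G1 X15.0 Y0.0
G1 X15.0 Y4.6
G1 X4.6 Y4.6
G1 X4.6 Y22.7
G1 X0.0 Y22.7
G1 X0.0 Y0.0
; layer 6
G0 Z5.2
G0 X0.0 Y0.0
G1 X15.0 Y0.0
G1 X15.0 Y4.6
G1 X4.6 Y4.6
G1 X4.6 Y22.7
G1 X0.0 Y22.7
G1 X0.0 Y0.0
; layer 7
G0 Z6.1
G0 X0.0 Y0.0
G1 X15.0 Y0.0
G1 X15.0 Y4.6
G1 X4.6 Y4.6
G1 X4.6 Y22.7
G1 X0.0 Y22.7
G1 X0.0 Y0.0
; layer 8
G0 Z7.0
G0 X0.0 Y0.0
G1 X15.0 Y0.0
G1 X15.0 Y4.6
G1 X4.6 Y4.6
G1 X4.6 Y22.7
G1 X0.0 Y22.7
G1 X0.0 Y0.0
M2 ; end

The solid is an L-shaped prism: outer 15 × 22.7 mm, arm thicknesses ≈ 4.6 mm (horizontal) and 4.6 mm (vertical), extruded 7 mm in z. Slicing at Δz = 0.9 mm — 8 equal slices spanning the solid's height, so layer i sits at z = i·h/8 — gives 8 non-empty perimeters. Each is a 6-segment closed polygon; G0 lifts to the layer z and rapids to the start vertex, then G1 traces the edges.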